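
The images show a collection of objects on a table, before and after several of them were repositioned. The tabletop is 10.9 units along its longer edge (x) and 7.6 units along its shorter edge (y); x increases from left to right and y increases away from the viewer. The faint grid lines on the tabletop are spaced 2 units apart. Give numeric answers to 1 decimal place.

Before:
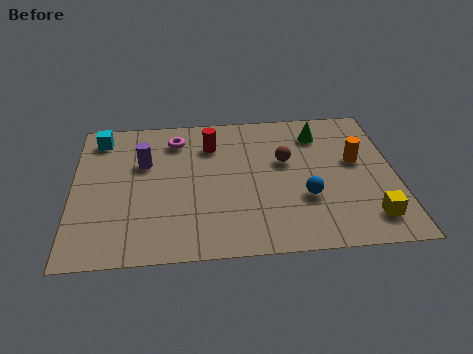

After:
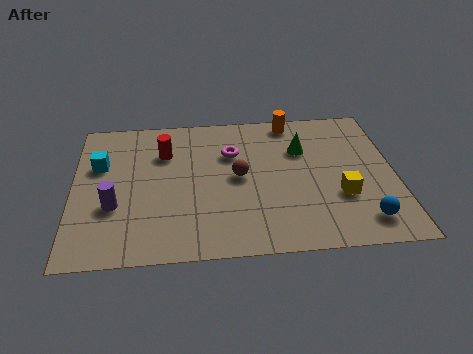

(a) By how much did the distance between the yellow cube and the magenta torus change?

-3.5

The distance was about 7.9 in the first image and 4.4 in the second, so they moved 3.5 units closer together.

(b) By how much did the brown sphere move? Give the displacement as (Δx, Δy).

(-1.6, -0.7)

The brown sphere was at about (7.2, 4.6) and moved to about (5.6, 3.9).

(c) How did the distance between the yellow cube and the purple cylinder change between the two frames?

-0.7

They were about 8.3 units apart before and 7.6 after — 0.7 units closer together.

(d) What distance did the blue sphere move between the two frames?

2.3

The blue sphere moved from about (7.8, 2.6) to (9.7, 1.3), a distance of √(1.9² + 1.3²) ≈ 2.3.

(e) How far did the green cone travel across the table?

1.0

From (8.4, 6.0) to (7.8, 5.2), the green cone covered √(0.6² + 0.8²) ≈ 1.0 units.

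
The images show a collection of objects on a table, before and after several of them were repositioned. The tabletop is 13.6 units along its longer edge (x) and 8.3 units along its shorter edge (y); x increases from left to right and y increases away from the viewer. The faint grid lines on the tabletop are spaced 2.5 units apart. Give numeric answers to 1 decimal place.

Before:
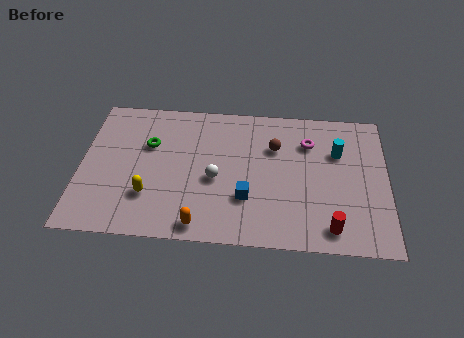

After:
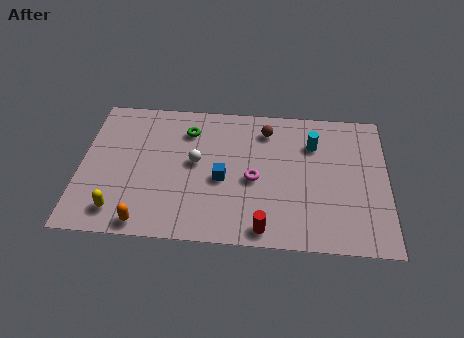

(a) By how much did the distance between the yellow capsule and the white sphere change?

+1.4

Before: roughly 3.1 units apart; after: 4.5. That's 1.4 units further apart.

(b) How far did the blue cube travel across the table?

1.5

The blue cube was near (7.4, 2.6) before and (6.3, 3.6) after, so it travelled √(1.1² + 1.0²) ≈ 1.5 units.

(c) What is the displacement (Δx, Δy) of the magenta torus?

(-2.4, -2.4)

The magenta torus was at about (10.1, 6.1) and moved to about (7.7, 3.7).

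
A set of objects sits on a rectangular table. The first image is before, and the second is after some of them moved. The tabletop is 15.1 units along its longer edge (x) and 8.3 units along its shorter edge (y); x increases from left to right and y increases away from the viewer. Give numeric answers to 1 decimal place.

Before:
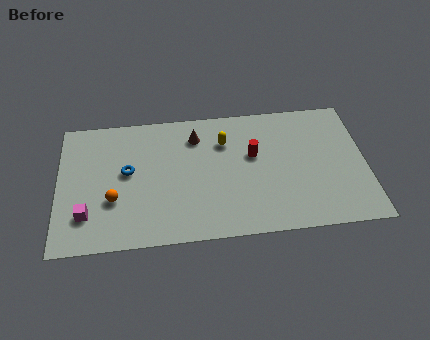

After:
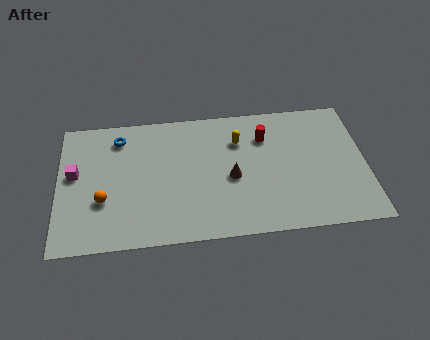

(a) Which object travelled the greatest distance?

the brown cone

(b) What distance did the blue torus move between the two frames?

2.2

From (3.4, 4.6) to (3.0, 6.8), the blue torus covered √(0.4² + 2.2²) ≈ 2.2 units.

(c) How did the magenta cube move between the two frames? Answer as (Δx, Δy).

(-0.6, 2.6)

The magenta cube started near (1.4, 2.1) and ended near (0.8, 4.7).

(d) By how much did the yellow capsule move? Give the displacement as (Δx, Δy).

(0.7, 0.0)

From the two frames, the yellow capsule sits at roughly (8.2, 6.0) before and (8.9, 6.0) after.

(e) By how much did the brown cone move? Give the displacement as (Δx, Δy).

(1.7, -2.8)

The brown cone started near (6.8, 6.5) and ended near (8.5, 3.7).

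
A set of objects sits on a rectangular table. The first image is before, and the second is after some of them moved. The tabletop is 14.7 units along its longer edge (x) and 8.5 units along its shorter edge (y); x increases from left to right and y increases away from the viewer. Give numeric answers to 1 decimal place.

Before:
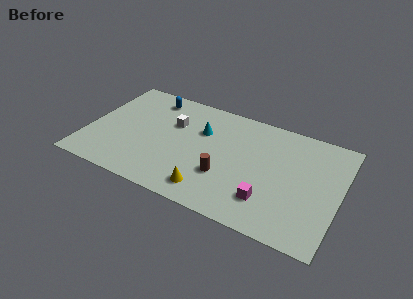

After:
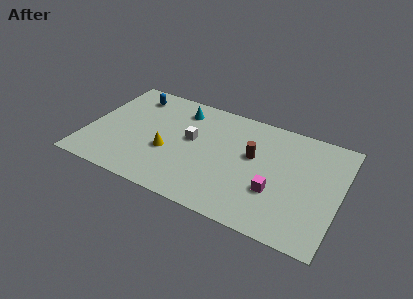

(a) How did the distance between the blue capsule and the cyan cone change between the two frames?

-0.6

They were about 3.5 units apart before and 2.9 after — 0.6 units closer together.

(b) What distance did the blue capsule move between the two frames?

1.1

The blue capsule moved from about (3.3, 7.2) to (2.2, 7.0), a distance of √(1.1² + 0.2²) ≈ 1.1.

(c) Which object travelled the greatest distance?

the yellow cone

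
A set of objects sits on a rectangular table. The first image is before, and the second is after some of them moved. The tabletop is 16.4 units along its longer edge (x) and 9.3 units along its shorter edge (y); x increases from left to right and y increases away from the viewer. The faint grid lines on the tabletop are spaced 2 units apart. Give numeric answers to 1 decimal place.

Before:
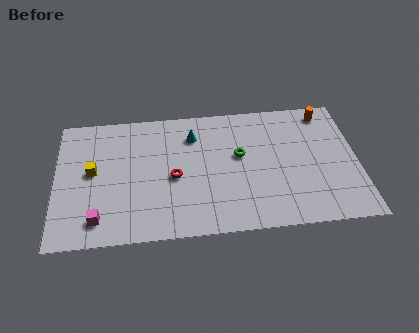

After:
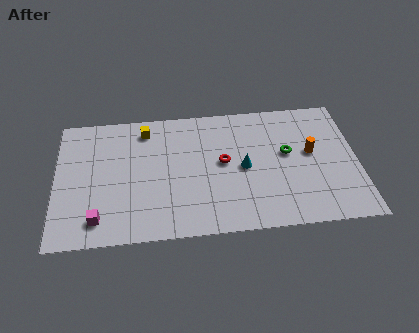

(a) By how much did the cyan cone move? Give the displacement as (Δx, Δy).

(2.7, -2.6)

The cyan cone was at about (7.5, 7.1) and moved to about (10.2, 4.5).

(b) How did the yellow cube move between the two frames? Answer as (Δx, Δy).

(2.9, 2.8)

The yellow cube started near (2.0, 5.0) and ended near (4.9, 7.8).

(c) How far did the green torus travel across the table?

2.6

The green torus was near (10.0, 5.4) before and (12.6, 5.3) after, so it travelled √(2.6² + 0.1²) ≈ 2.6 units.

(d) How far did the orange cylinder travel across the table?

3.0

The orange cylinder moved from about (14.8, 8.1) to (13.9, 5.2), a distance of √(0.9² + 2.9²) ≈ 3.0.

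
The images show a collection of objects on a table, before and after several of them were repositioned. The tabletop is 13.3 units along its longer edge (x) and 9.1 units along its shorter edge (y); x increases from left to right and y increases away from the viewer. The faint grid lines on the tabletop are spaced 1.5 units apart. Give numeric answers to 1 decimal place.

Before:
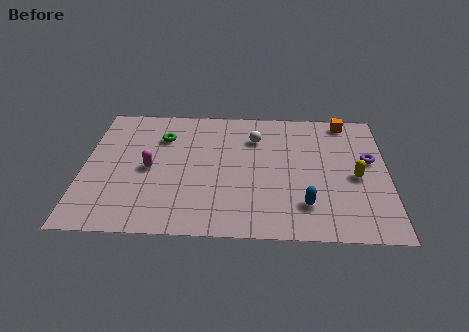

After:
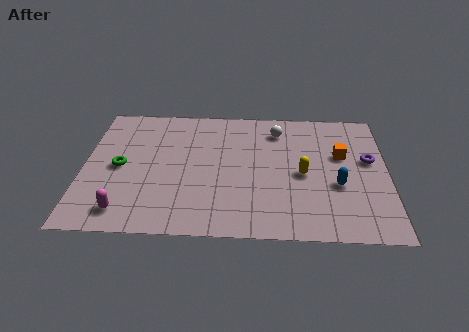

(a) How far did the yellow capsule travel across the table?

2.3

The yellow capsule was near (11.9, 4.1) before and (9.6, 4.2) after, so it travelled √(2.3² + 0.1²) ≈ 2.3 units.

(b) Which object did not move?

the purple torus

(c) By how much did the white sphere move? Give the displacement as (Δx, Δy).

(1.0, 0.6)

The white sphere was at about (7.5, 6.7) and moved to about (8.5, 7.3).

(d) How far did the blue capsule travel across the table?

2.0

From (9.7, 2.1) to (11.1, 3.5), the blue capsule covered √(1.4² + 1.4²) ≈ 2.0 units.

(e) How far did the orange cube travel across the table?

2.5

From (11.5, 8.1) to (11.3, 5.6), the orange cube covered √(0.2² + 2.5²) ≈ 2.5 units.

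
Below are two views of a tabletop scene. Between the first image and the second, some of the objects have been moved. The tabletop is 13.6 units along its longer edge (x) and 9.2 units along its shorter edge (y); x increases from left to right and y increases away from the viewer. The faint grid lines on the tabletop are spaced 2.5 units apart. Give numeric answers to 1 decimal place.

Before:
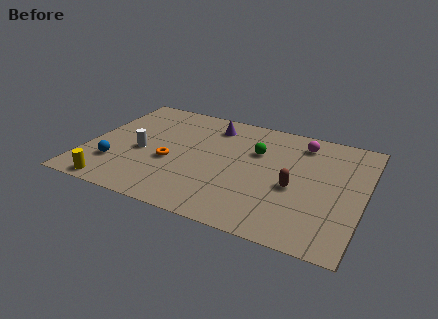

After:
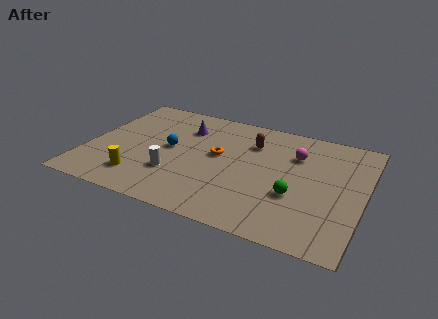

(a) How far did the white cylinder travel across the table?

2.2

From (2.7, 4.0) to (4.5, 2.8), the white cylinder covered √(1.8² + 1.2²) ≈ 2.2 units.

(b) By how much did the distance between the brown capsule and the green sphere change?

+1.2

Before: roughly 3.0 units apart; after: 4.2. That's 1.2 units further apart.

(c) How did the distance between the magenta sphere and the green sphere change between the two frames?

+0.6

Before: roughly 2.6 units apart; after: 3.2. That's 0.6 units further apart.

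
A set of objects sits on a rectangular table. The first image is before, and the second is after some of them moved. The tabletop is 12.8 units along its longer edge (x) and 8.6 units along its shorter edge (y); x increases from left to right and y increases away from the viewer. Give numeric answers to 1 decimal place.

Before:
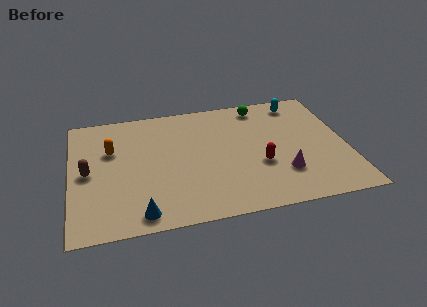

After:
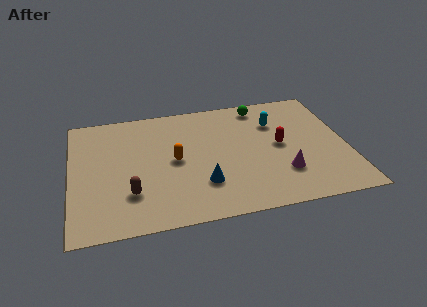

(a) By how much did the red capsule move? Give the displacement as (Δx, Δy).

(1.0, 1.2)

From the two frames, the red capsule sits at roughly (8.7, 3.2) before and (9.7, 4.4) after.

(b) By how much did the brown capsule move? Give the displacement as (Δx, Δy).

(1.9, -1.8)

From the two frames, the brown capsule sits at roughly (0.8, 4.2) before and (2.7, 2.4) after.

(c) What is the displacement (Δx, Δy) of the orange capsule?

(2.9, -1.3)

The orange capsule started near (1.9, 5.6) and ended near (4.8, 4.3).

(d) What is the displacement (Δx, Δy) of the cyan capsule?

(-1.2, -1.3)

From the two frames, the cyan capsule sits at roughly (10.8, 7.4) before and (9.6, 6.1) after.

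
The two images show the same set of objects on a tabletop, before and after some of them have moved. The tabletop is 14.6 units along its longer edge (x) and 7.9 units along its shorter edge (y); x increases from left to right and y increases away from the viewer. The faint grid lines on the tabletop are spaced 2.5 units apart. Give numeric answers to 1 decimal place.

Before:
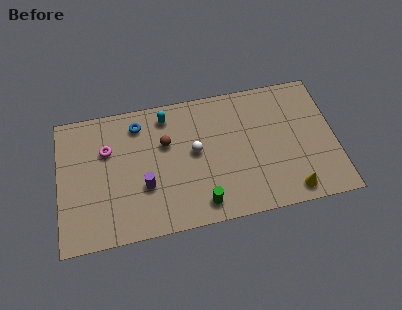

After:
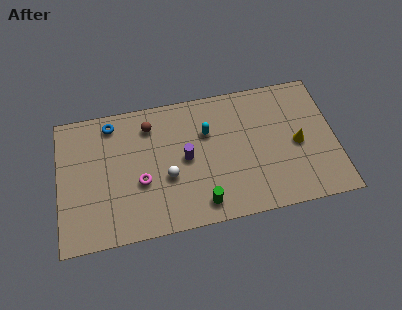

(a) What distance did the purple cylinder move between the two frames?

2.5

From (4.5, 2.8) to (6.7, 4.0), the purple cylinder covered √(2.2² + 1.2²) ≈ 2.5 units.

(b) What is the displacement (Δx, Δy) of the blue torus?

(-1.4, 0.3)

The blue torus was at about (4.3, 6.5) and moved to about (2.9, 6.8).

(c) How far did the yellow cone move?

2.7

The yellow cone moved from about (12.1, 1.0) to (12.6, 3.7), a distance of √(0.5² + 2.7²) ≈ 2.7.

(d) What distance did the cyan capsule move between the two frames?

2.5

The cyan capsule was near (5.8, 6.7) before and (7.9, 5.3) after, so it travelled √(2.1² + 1.4²) ≈ 2.5 units.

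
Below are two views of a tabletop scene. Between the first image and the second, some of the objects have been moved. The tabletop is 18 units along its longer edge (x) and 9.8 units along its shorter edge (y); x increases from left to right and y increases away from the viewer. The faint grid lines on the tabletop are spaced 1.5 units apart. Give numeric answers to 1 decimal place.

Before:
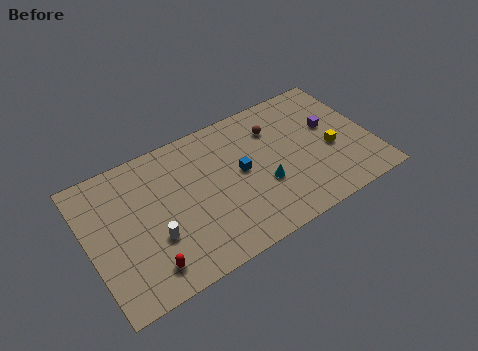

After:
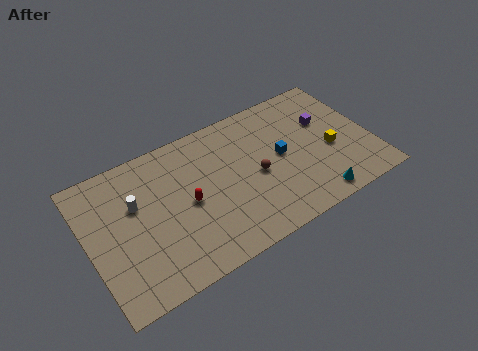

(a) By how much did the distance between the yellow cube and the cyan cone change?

-1.1

They were about 4.5 units apart before and 3.4 after — 1.1 units closer together.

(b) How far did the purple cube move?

0.5

The purple cube moved from about (15.6, 5.8) to (15.4, 6.3), a distance of √(0.2² + 0.5²) ≈ 0.5.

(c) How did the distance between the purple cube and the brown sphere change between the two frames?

+1.4

The distance was about 3.7 in the first image and 5.1 in the second, so they moved 1.4 units further apart.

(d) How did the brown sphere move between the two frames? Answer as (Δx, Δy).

(-1.6, -2.8)

The brown sphere started near (12.2, 7.3) and ended near (10.6, 4.5).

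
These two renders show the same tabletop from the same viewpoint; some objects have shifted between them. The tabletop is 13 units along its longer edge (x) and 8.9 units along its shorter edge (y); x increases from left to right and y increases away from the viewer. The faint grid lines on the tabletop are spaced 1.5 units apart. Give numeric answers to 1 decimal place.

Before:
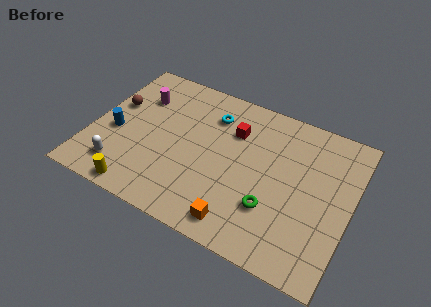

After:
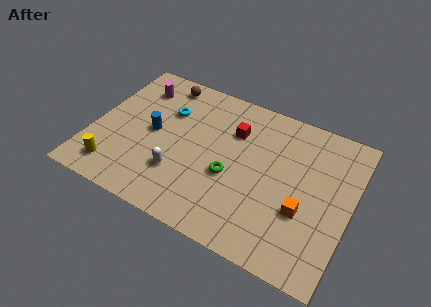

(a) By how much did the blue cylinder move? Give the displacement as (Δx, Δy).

(1.8, 0.8)

The blue cylinder started near (1.2, 3.7) and ended near (3.0, 4.5).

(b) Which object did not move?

the red cube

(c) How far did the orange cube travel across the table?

3.5

The orange cube was near (7.9, 1.2) before and (10.8, 3.2) after, so it travelled √(2.9² + 2.0²) ≈ 3.5 units.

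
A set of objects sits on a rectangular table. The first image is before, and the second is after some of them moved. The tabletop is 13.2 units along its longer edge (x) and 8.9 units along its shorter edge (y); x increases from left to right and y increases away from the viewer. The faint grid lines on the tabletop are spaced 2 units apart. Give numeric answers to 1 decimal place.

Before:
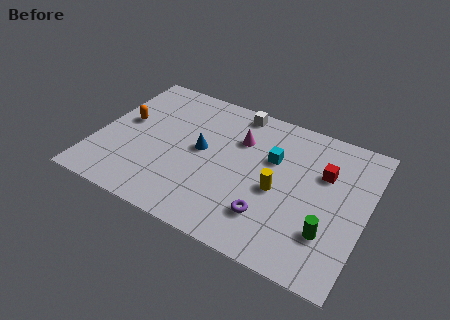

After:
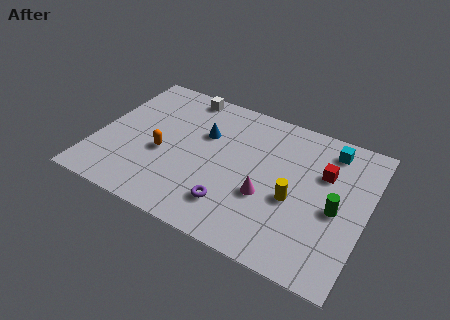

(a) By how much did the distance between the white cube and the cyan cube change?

+4.3

They were about 3.1 units apart before and 7.4 after — 4.3 units further apart.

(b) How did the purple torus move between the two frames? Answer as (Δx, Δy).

(-1.8, -0.2)

The purple torus was at about (8.8, 2.2) and moved to about (7.0, 2.0).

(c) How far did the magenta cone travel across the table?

3.4

From (6.8, 6.2) to (8.5, 3.3), the magenta cone covered √(1.7² + 2.9²) ≈ 3.4 units.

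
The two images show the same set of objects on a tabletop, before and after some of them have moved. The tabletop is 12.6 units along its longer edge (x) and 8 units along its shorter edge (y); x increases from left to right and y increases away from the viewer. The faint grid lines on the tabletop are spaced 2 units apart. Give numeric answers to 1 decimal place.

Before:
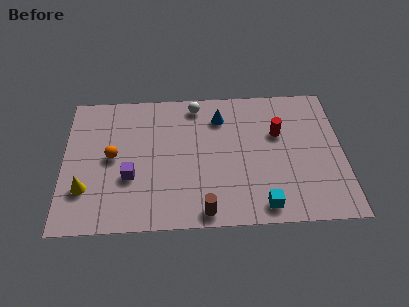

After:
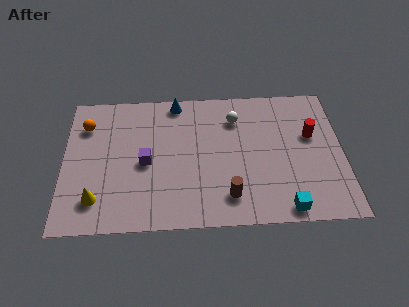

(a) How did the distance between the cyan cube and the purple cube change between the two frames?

+0.6

Before: roughly 6.2 units apart; after: 6.8. That's 0.6 units further apart.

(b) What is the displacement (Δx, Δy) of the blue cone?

(-2.0, 1.0)

The blue cone was at about (7.1, 6.2) and moved to about (5.1, 7.2).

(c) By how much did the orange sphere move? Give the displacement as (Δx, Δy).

(-1.2, 1.9)

The orange sphere was at about (2.2, 4.1) and moved to about (1.0, 6.0).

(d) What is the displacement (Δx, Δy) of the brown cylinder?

(1.1, 0.8)

The brown cylinder started near (6.3, 0.8) and ended near (7.4, 1.6).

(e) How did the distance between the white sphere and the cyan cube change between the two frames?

-1.0

The distance was about 6.7 in the first image and 5.7 in the second, so they moved 1.0 units closer together.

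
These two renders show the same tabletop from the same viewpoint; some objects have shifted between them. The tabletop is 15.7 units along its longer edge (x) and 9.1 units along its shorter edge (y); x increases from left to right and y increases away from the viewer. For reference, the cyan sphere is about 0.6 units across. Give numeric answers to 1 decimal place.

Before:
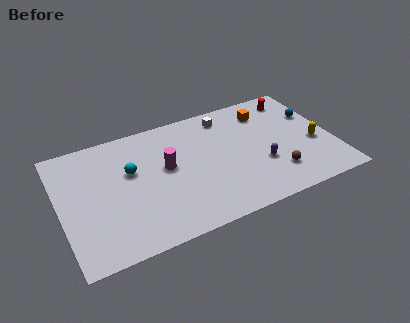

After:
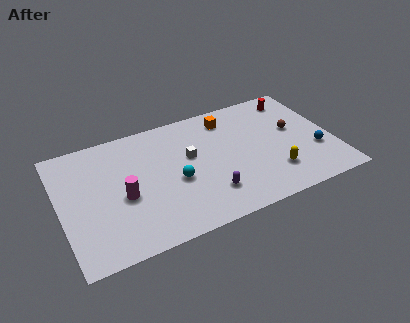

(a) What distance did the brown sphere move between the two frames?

3.4

The brown sphere was near (12.1, 2.2) before and (13.6, 5.2) after, so it travelled √(1.5² + 3.0²) ≈ 3.4 units.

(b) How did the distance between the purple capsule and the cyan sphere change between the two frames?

-5.3

Before: roughly 7.7 units apart; after: 2.4. That's 5.3 units closer together.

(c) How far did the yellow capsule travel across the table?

3.0

From (14.6, 3.7) to (12.0, 2.3), the yellow capsule covered √(2.6² + 1.4²) ≈ 3.0 units.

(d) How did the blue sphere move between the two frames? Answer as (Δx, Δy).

(-0.3, -2.9)

The blue sphere was at about (14.9, 6.0) and moved to about (14.6, 3.1).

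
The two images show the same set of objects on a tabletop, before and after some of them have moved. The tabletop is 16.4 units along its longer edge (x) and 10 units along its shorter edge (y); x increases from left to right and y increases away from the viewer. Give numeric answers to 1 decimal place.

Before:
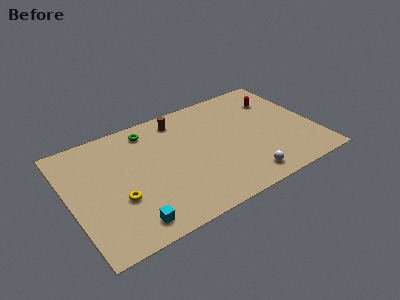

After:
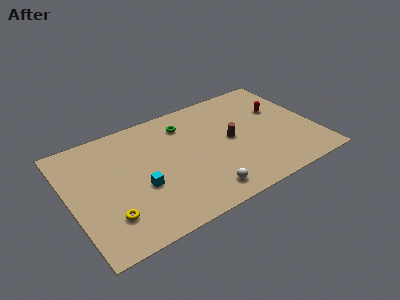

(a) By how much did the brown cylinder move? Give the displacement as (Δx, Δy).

(3.0, -3.4)

From the two frames, the brown cylinder sits at roughly (7.8, 8.5) before and (10.8, 5.1) after.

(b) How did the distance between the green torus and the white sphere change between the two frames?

-2.5

Before: roughly 8.9 units apart; after: 6.4. That's 2.5 units closer together.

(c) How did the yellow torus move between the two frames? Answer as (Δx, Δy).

(-0.8, -1.1)

The yellow torus started near (3.0, 3.6) and ended near (2.2, 2.5).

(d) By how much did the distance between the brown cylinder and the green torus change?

+1.8

The distance was about 2.1 in the first image and 3.9 in the second, so they moved 1.8 units further apart.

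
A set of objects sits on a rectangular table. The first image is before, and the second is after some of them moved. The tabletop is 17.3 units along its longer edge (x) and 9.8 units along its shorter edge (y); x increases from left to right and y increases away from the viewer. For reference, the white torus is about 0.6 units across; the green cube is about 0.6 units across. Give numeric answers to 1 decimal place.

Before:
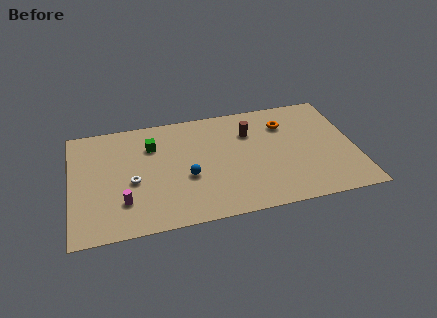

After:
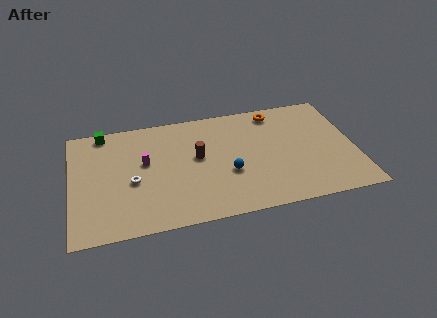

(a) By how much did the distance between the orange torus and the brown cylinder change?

+3.6

The distance was about 2.2 in the first image and 5.8 in the second, so they moved 3.6 units further apart.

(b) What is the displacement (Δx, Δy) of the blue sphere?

(2.5, -0.2)

From the two frames, the blue sphere sits at roughly (7.0, 3.9) before and (9.5, 3.7) after.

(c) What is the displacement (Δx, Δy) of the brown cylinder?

(-3.3, -1.5)

From the two frames, the brown cylinder sits at roughly (11.0, 7.0) before and (7.7, 5.5) after.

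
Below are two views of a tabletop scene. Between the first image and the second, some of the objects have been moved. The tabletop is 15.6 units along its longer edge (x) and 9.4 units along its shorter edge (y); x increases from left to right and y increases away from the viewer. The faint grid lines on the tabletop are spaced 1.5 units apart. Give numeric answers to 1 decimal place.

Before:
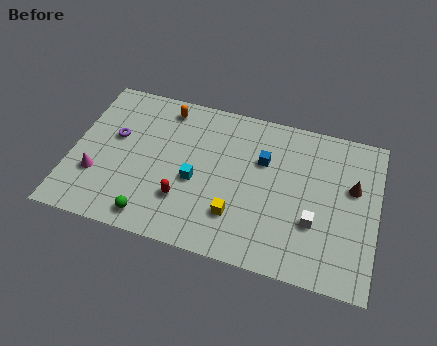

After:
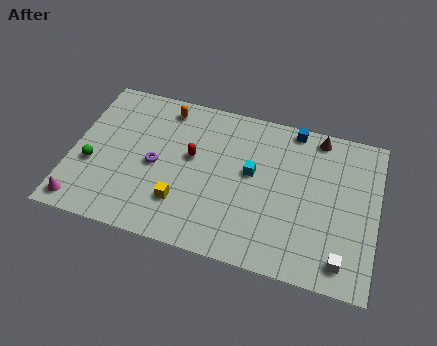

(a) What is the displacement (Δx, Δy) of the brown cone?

(-1.9, 2.6)

From the two frames, the brown cone sits at roughly (14.3, 5.8) before and (12.4, 8.4) after.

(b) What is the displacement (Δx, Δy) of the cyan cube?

(2.8, 1.3)

From the two frames, the cyan cube sits at roughly (6.4, 4.0) before and (9.2, 5.3) after.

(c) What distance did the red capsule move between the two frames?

2.7

The red capsule was near (5.9, 2.7) before and (6.1, 5.4) after, so it travelled √(0.2² + 2.7²) ≈ 2.7 units.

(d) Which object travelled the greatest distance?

the green sphere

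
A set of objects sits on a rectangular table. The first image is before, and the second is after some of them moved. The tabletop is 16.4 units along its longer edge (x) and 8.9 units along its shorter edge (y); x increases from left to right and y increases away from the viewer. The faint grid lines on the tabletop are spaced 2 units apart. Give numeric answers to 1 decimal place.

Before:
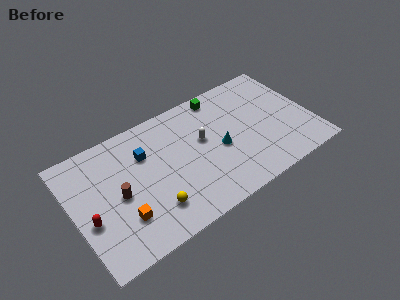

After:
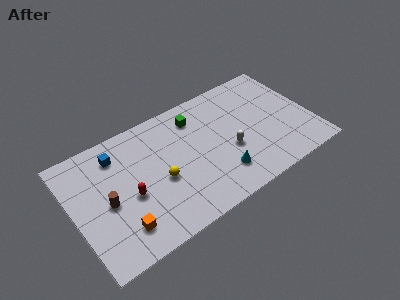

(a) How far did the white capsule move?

2.3

The white capsule was near (9.0, 5.2) before and (10.6, 3.5) after, so it travelled √(1.6² + 1.7²) ≈ 2.3 units.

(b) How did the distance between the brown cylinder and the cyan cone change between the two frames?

+0.8

They were about 7.0 units apart before and 7.8 after — 0.8 units further apart.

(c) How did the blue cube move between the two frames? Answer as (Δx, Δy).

(-1.8, 0.9)

From the two frames, the blue cube sits at roughly (5.1, 6.2) before and (3.3, 7.1) after.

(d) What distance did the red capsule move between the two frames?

2.8

From (0.9, 3.5) to (3.7, 3.8), the red capsule covered √(2.8² + 0.3²) ≈ 2.8 units.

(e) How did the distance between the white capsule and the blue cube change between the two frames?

+4.1

The distance was about 4.0 in the first image and 8.1 in the second, so they moved 4.1 units further apart.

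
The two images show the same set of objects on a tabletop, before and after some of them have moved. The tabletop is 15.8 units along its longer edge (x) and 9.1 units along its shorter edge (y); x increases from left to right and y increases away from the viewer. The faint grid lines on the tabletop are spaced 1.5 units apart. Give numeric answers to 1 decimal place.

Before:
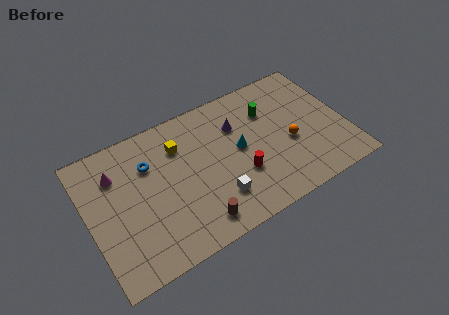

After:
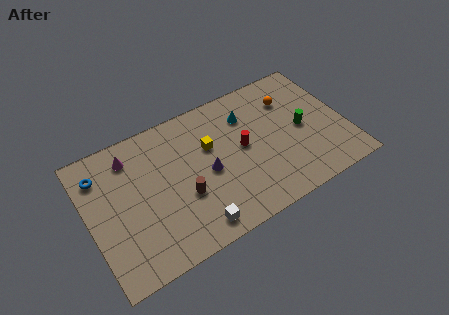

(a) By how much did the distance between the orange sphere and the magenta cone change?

-0.9

They were about 10.8 units apart before and 9.9 after — 0.9 units closer together.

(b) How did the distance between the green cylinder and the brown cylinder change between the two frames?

+0.3

They were about 7.4 units apart before and 7.7 after — 0.3 units further apart.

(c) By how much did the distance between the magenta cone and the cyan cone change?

-0.4

Before: roughly 7.6 units apart; after: 7.2. That's 0.4 units closer together.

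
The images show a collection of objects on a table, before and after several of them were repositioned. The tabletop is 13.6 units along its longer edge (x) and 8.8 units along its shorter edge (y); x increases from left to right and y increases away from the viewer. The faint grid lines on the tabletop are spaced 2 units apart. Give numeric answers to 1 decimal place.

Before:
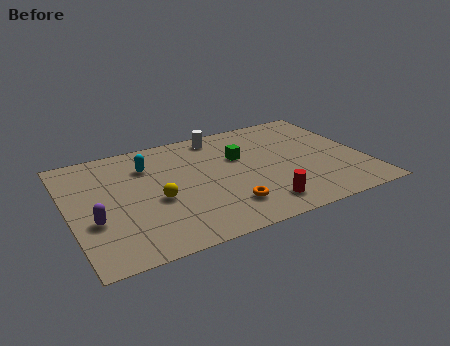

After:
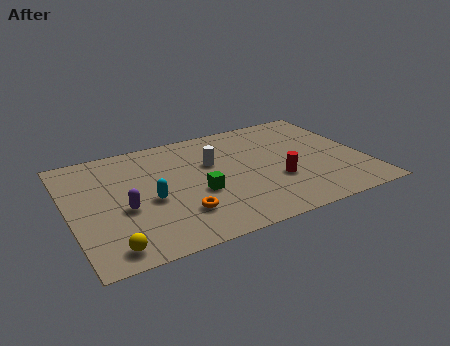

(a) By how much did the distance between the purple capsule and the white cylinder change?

-3.0

They were about 7.7 units apart before and 4.7 after — 3.0 units closer together.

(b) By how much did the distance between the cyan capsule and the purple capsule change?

-3.1

The distance was about 4.3 in the first image and 1.2 in the second, so they moved 3.1 units closer together.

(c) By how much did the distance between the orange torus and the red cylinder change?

+3.1

They were about 1.6 units apart before and 4.7 after — 3.1 units further apart.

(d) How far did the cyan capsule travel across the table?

2.7

The cyan capsule was near (3.8, 6.5) before and (3.6, 3.8) after, so it travelled √(0.2² + 2.7²) ≈ 2.7 units.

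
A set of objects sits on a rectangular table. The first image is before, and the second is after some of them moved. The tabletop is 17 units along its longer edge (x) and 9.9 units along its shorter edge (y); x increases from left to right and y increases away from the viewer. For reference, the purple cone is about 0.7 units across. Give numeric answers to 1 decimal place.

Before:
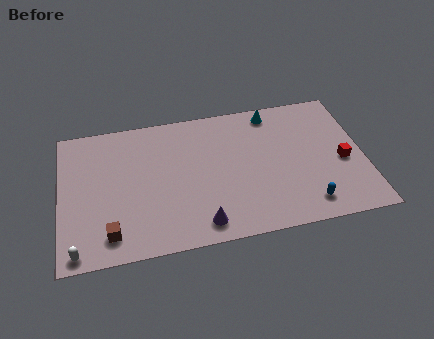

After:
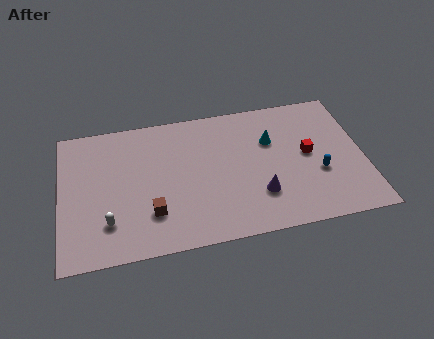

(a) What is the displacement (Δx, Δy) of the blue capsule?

(0.8, 2.1)

The blue capsule was at about (13.6, 1.6) and moved to about (14.4, 3.7).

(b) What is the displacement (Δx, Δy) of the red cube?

(-1.9, 0.9)

The red cube started near (15.8, 4.3) and ended near (13.9, 5.2).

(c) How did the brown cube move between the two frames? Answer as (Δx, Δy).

(2.3, 1.0)

The brown cube started near (2.7, 1.7) and ended near (5.0, 2.7).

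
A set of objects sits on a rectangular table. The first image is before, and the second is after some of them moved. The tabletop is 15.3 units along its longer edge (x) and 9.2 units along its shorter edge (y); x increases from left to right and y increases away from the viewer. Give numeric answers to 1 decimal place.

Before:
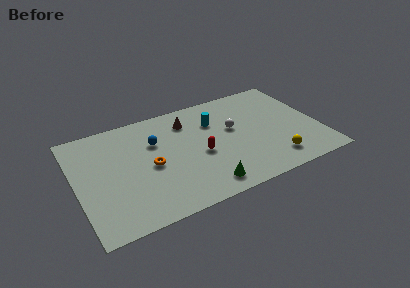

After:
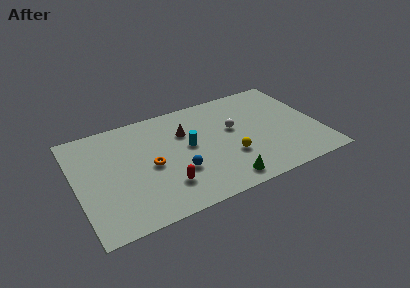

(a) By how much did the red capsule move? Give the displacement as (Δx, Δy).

(-2.4, -1.7)

The red capsule started near (7.7, 4.0) and ended near (5.3, 2.3).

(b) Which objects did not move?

the orange torus and the white sphere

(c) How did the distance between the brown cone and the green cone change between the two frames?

-0.5

Before: roughly 5.9 units apart; after: 5.4. That's 0.5 units closer together.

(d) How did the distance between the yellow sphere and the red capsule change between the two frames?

-0.7

The distance was about 5.0 in the first image and 4.3 in the second, so they moved 0.7 units closer together.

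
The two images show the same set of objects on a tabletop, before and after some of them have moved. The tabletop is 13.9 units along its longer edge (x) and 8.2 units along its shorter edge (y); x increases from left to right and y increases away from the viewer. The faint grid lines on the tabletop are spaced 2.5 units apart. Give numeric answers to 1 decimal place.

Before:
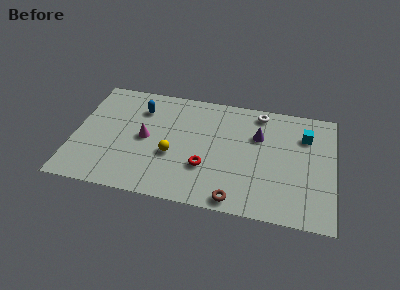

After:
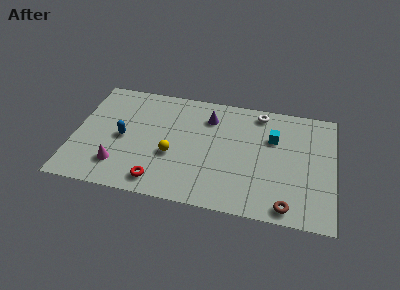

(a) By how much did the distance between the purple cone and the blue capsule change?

-1.3

They were about 6.4 units apart before and 5.1 after — 1.3 units closer together.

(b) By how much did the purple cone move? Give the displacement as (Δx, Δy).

(-2.7, 0.8)

From the two frames, the purple cone sits at roughly (9.8, 5.5) before and (7.1, 6.3) after.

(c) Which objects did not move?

the yellow sphere and the white torus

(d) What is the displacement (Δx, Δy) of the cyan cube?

(-1.7, -0.5)

From the two frames, the cyan cube sits at roughly (12.3, 6.0) before and (10.6, 5.5) after.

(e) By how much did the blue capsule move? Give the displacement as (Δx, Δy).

(-0.8, -2.3)

The blue capsule was at about (3.4, 6.2) and moved to about (2.6, 3.9).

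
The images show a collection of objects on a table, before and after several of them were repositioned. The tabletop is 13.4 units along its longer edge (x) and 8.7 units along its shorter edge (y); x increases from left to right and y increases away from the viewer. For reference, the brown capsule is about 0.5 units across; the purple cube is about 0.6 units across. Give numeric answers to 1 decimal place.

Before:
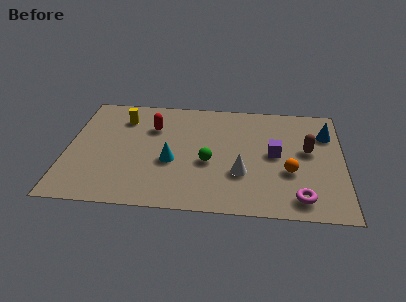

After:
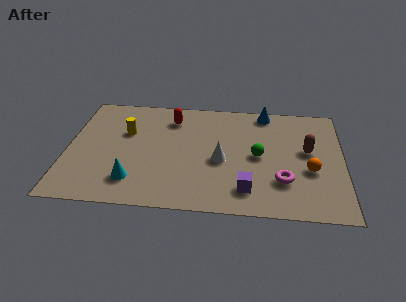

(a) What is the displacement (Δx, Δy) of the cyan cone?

(-1.8, -1.6)

From the two frames, the cyan cone sits at roughly (5.1, 3.5) before and (3.3, 1.9) after.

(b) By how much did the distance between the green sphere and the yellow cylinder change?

+1.3

They were about 5.3 units apart before and 6.6 after — 1.3 units further apart.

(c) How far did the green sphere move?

2.5

From (6.9, 3.6) to (9.3, 4.3), the green sphere covered √(2.4² + 0.7²) ≈ 2.5 units.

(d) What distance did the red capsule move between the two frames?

1.2

The red capsule moved from about (4.1, 6.1) to (5.0, 6.9), a distance of √(0.9² + 0.8²) ≈ 1.2.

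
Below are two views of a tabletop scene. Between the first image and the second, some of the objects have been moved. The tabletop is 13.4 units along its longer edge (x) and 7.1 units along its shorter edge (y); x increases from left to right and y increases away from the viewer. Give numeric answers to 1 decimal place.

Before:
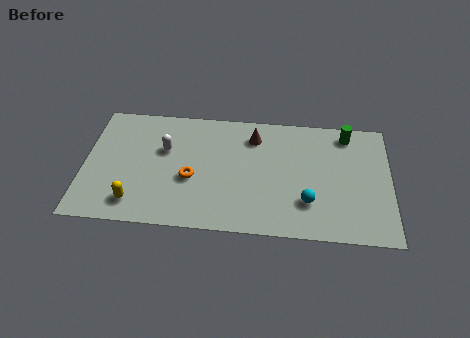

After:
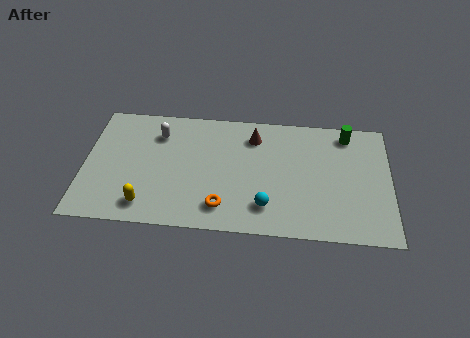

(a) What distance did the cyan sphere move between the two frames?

1.8

From (9.8, 2.0) to (8.0, 1.6), the cyan sphere covered √(1.8² + 0.4²) ≈ 1.8 units.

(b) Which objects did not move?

the green cylinder and the brown cone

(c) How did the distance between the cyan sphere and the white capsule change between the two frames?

-0.7

They were about 6.8 units apart before and 6.1 after — 0.7 units closer together.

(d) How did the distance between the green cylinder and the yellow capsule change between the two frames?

-0.4

They were about 10.4 units apart before and 10.0 after — 0.4 units closer together.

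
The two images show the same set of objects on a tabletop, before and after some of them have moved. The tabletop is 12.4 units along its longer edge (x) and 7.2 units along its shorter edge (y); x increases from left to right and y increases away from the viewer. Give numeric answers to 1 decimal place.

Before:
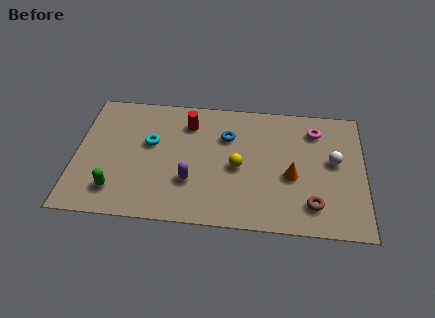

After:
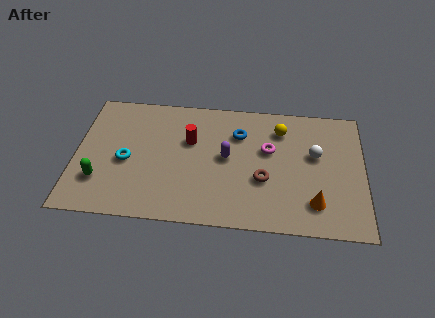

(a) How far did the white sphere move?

0.9

From (11.1, 4.0) to (10.3, 4.3), the white sphere covered √(0.8² + 0.3²) ≈ 0.9 units.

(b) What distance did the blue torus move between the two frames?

0.5

The blue torus moved from about (6.5, 5.0) to (7.0, 5.2), a distance of √(0.5² + 0.2²) ≈ 0.5.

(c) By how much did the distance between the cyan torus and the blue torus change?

+1.8

The distance was about 3.4 in the first image and 5.2 in the second, so they moved 1.8 units further apart.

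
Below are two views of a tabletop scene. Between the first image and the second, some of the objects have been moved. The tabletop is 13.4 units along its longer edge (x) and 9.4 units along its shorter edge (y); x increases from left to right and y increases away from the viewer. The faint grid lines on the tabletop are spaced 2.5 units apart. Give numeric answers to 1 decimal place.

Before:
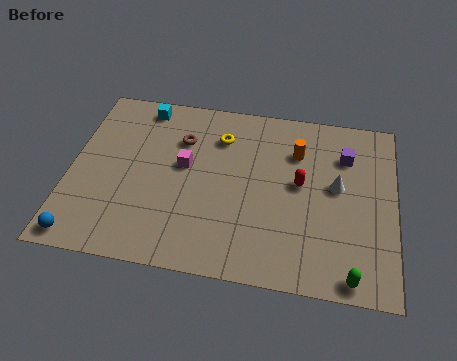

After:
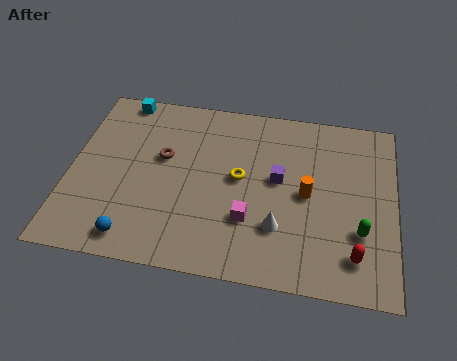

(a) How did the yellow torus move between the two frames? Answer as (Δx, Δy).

(0.9, -2.1)

The yellow torus started near (6.1, 7.1) and ended near (7.0, 5.0).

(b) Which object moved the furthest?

the red capsule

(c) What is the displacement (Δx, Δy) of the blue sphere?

(2.1, 0.3)

The blue sphere started near (0.8, 0.9) and ended near (2.9, 1.2).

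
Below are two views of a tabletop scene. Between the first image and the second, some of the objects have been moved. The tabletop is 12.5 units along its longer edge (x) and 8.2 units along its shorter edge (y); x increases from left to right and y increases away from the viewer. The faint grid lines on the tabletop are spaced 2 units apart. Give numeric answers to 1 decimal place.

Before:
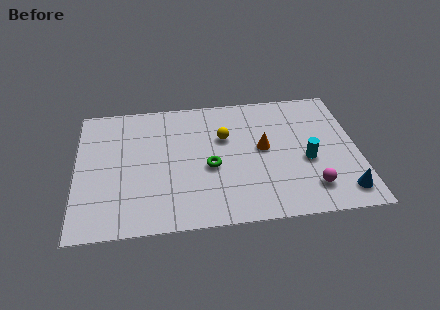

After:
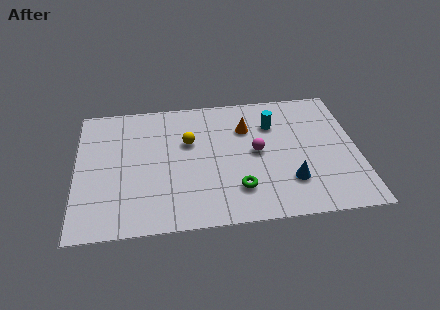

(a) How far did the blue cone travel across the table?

2.5

The blue cone was near (11.7, 1.3) before and (9.4, 2.2) after, so it travelled √(2.3² + 0.9²) ≈ 2.5 units.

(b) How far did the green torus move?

1.9

From (5.9, 3.5) to (7.1, 2.0), the green torus covered √(1.2² + 1.5²) ≈ 1.9 units.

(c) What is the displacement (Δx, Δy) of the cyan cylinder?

(-1.4, 2.5)

The cyan cylinder was at about (10.2, 3.4) and moved to about (8.8, 5.9).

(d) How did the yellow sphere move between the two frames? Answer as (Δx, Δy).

(-1.6, -0.1)

The yellow sphere was at about (6.6, 5.3) and moved to about (5.0, 5.2).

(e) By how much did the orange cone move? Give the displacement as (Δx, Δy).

(-0.7, 1.4)

The orange cone was at about (8.3, 4.4) and moved to about (7.6, 5.8).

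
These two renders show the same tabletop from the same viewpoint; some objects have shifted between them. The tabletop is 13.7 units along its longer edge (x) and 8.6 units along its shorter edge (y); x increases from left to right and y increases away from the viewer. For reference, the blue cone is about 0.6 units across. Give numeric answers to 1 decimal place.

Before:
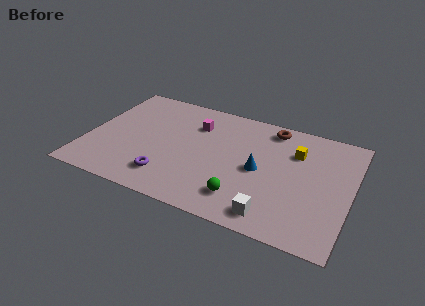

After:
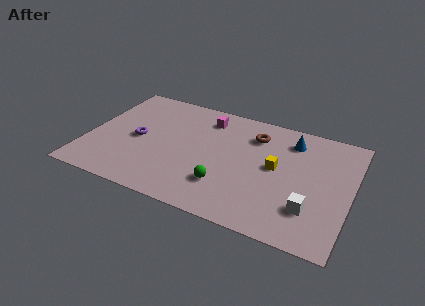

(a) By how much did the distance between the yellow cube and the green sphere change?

-1.6

The distance was about 4.9 in the first image and 3.3 in the second, so they moved 1.6 units closer together.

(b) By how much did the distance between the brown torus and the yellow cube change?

+0.4

They were about 2.0 units apart before and 2.4 after — 0.4 units further apart.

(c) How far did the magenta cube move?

0.9

The magenta cube was near (5.4, 6.3) before and (5.9, 7.0) after, so it travelled √(0.5² + 0.7²) ≈ 0.9 units.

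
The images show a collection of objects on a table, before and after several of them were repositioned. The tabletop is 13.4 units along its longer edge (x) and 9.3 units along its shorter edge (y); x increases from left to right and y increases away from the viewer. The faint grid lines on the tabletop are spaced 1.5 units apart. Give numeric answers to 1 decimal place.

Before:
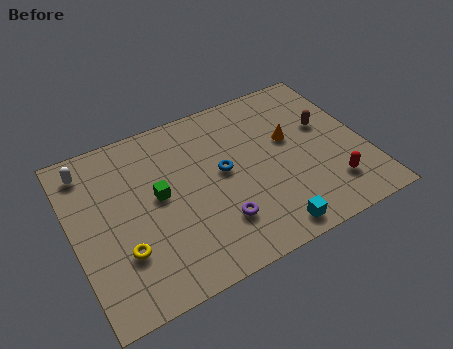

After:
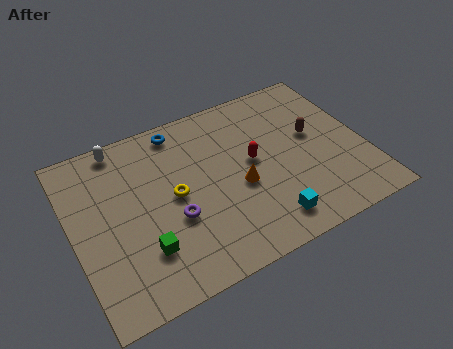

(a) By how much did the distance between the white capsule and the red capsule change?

-5.3

They were about 11.9 units apart before and 6.6 after — 5.3 units closer together.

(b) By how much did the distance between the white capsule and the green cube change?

+1.9

They were about 4.0 units apart before and 5.9 after — 1.9 units further apart.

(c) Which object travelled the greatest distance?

the red capsule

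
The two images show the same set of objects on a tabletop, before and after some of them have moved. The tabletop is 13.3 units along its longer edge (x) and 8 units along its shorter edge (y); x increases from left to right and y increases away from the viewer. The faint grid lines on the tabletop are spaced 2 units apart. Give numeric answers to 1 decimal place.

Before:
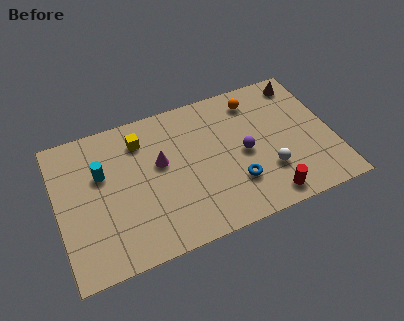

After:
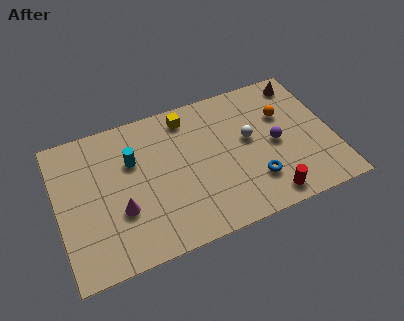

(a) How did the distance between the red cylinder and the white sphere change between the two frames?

+2.1

The distance was about 1.4 in the first image and 3.5 in the second, so they moved 2.1 units further apart.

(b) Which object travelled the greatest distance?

the magenta cone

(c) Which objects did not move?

the brown cone and the red cylinder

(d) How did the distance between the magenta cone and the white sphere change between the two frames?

+1.1

The distance was about 5.5 in the first image and 6.6 in the second, so they moved 1.1 units further apart.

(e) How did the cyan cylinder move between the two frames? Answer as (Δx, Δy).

(1.5, 0.2)

From the two frames, the cyan cylinder sits at roughly (2.2, 5.1) before and (3.7, 5.3) after.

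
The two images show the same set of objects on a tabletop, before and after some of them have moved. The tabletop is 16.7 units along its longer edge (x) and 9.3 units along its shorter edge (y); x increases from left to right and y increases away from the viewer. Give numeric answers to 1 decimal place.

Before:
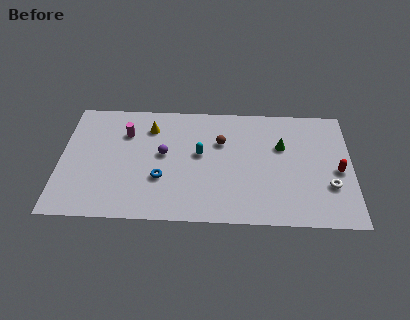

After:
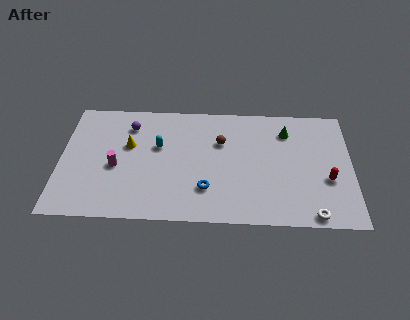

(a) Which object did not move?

the brown sphere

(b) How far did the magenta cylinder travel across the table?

2.7

The magenta cylinder was near (3.7, 6.7) before and (3.2, 4.0) after, so it travelled √(0.5² + 2.7²) ≈ 2.7 units.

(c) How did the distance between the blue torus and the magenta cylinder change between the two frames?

+1.3

The distance was about 4.1 in the first image and 5.4 in the second, so they moved 1.3 units further apart.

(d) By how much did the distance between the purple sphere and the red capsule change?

+2.0

They were about 10.0 units apart before and 12.0 after — 2.0 units further apart.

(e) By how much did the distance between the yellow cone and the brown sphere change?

+1.1

Before: roughly 4.2 units apart; after: 5.3. That's 1.1 units further apart.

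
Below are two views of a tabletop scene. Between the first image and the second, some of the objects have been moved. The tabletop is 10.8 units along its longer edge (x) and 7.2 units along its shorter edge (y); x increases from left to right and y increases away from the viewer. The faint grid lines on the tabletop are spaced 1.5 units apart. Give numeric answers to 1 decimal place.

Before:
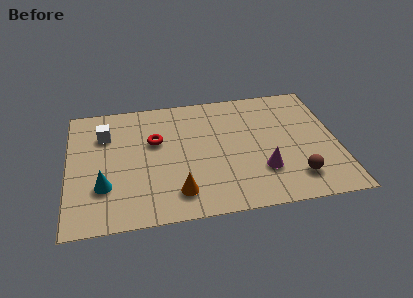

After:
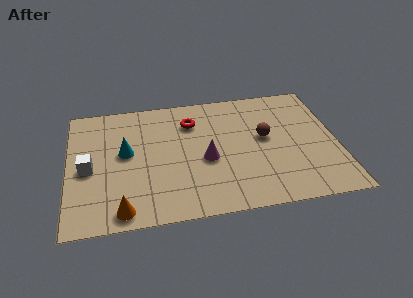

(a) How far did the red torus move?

1.7

The red torus moved from about (3.5, 4.5) to (5.0, 5.4), a distance of √(1.5² + 0.9²) ≈ 1.7.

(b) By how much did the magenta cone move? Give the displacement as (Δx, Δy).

(-2.2, 1.0)

From the two frames, the magenta cone sits at roughly (7.7, 2.1) before and (5.5, 3.1) after.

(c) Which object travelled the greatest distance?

the brown sphere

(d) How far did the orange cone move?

2.3

The orange cone moved from about (4.3, 1.4) to (2.1, 0.8), a distance of √(2.2² + 0.6²) ≈ 2.3.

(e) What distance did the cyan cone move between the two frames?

2.0

The cyan cone was near (1.4, 2.2) before and (2.3, 4.0) after, so it travelled √(0.9² + 1.8²) ≈ 2.0 units.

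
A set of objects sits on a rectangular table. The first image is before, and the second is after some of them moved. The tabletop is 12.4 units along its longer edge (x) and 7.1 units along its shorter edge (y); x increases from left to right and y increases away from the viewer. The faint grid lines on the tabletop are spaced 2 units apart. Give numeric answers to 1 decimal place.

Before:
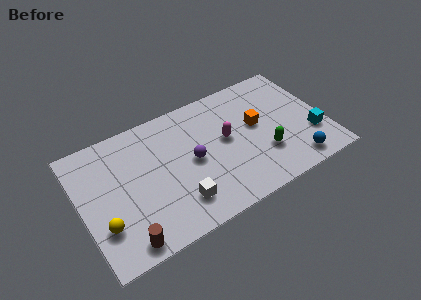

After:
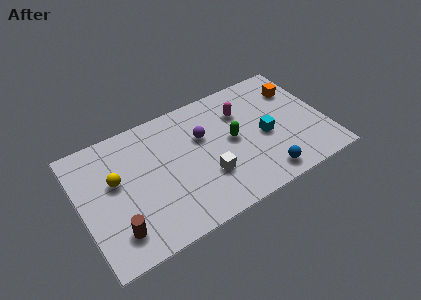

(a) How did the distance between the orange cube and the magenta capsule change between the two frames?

+1.3

Before: roughly 1.6 units apart; after: 2.9. That's 1.3 units further apart.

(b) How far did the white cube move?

1.7

The white cube moved from about (4.6, 1.6) to (6.2, 2.3), a distance of √(1.6² + 0.7²) ≈ 1.7.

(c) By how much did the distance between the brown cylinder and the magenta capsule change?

+1.4

The distance was about 6.4 in the first image and 7.8 in the second, so they moved 1.4 units further apart.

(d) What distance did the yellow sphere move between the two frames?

2.3

From (0.9, 2.1) to (1.8, 4.2), the yellow sphere covered √(0.9² + 2.1²) ≈ 2.3 units.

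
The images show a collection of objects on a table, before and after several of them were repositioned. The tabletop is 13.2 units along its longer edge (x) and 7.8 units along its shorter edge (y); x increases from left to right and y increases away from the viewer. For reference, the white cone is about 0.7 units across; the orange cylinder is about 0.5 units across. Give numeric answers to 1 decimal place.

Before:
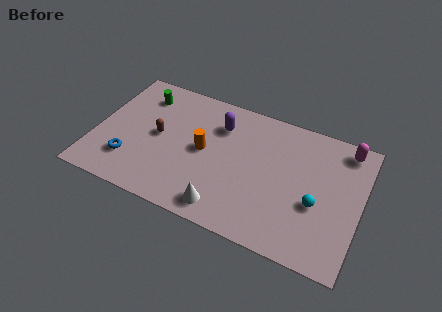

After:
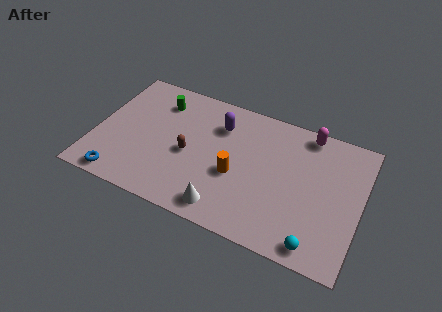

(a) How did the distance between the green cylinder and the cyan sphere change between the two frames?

+0.3

Before: roughly 9.6 units apart; after: 9.9. That's 0.3 units further apart.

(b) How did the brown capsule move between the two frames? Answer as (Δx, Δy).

(1.6, -0.5)

The brown capsule was at about (3.1, 4.0) and moved to about (4.7, 3.5).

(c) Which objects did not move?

the purple capsule and the white cone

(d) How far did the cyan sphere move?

2.2

From (11.1, 3.1) to (11.3, 0.9), the cyan sphere covered √(0.2² + 2.2²) ≈ 2.2 units.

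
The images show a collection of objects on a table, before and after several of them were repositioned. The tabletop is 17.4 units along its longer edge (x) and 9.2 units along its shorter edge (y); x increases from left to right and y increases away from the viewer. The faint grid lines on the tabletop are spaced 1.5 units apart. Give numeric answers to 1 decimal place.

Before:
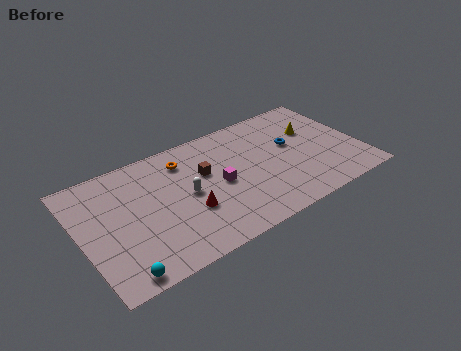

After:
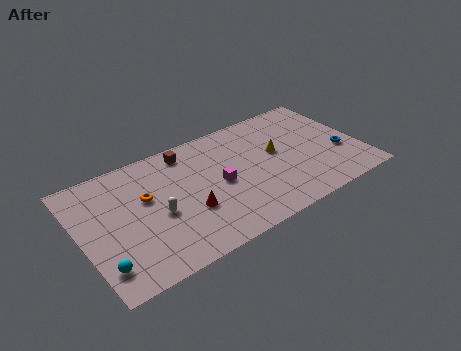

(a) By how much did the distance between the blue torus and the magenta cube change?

+2.8

They were about 4.9 units apart before and 7.7 after — 2.8 units further apart.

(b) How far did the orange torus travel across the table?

3.1

The orange torus moved from about (6.7, 7.3) to (4.1, 5.6), a distance of √(2.6² + 1.7²) ≈ 3.1.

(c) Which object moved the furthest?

the blue torus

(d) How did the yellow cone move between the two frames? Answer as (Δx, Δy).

(-2.5, -0.8)

The yellow cone was at about (14.8, 6.0) and moved to about (12.3, 5.2).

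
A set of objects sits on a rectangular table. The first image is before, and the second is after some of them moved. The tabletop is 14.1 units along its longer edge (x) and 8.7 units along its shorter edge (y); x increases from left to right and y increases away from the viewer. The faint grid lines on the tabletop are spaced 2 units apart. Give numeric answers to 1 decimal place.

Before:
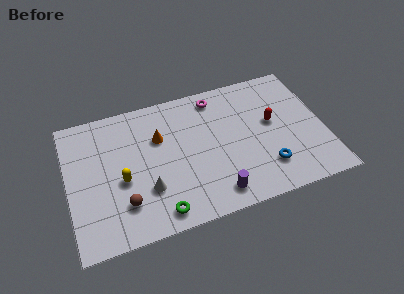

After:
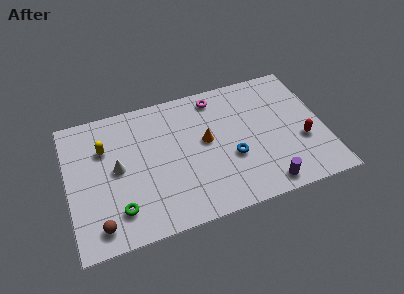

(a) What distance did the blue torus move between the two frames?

2.2

The blue torus moved from about (10.7, 2.1) to (8.9, 3.3), a distance of √(1.8² + 1.2²) ≈ 2.2.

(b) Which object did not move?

the magenta torus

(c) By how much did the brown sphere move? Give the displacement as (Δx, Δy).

(-1.4, -0.9)

The brown sphere was at about (2.9, 2.2) and moved to about (1.5, 1.3).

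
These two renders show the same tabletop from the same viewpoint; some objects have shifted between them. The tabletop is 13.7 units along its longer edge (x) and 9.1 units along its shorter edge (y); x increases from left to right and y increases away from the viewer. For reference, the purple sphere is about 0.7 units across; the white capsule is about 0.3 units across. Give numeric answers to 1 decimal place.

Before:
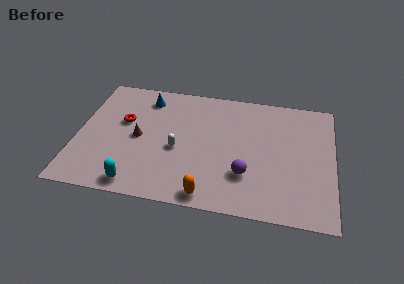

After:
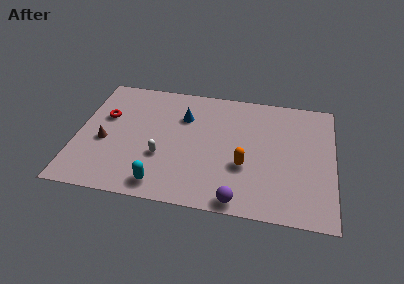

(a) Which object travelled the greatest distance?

the orange capsule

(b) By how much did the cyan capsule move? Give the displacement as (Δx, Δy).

(1.3, 0.2)

The cyan capsule started near (3.4, 1.0) and ended near (4.7, 1.2).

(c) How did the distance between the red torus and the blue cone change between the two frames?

+2.0

Before: roughly 2.3 units apart; after: 4.3. That's 2.0 units further apart.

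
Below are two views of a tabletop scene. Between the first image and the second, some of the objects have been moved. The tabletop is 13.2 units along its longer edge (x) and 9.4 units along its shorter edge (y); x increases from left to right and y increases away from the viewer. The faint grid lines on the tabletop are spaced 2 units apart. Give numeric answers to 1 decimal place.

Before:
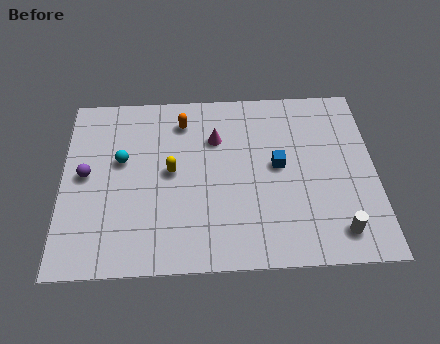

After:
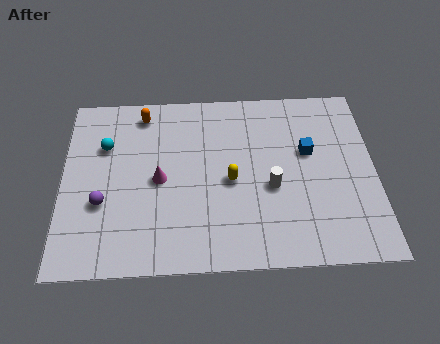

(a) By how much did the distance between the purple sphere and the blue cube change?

+0.9

They were about 8.1 units apart before and 9.0 after — 0.9 units further apart.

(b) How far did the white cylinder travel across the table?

3.6

The white cylinder moved from about (11.5, 1.5) to (8.8, 3.9), a distance of √(2.7² + 2.4²) ≈ 3.6.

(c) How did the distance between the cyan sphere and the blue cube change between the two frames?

+2.0

They were about 6.6 units apart before and 8.6 after — 2.0 units further apart.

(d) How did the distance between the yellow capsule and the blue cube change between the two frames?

-0.9

The distance was about 4.5 in the first image and 3.6 in the second, so they moved 0.9 units closer together.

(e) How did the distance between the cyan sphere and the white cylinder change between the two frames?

-2.5

The distance was about 9.9 in the first image and 7.4 in the second, so they moved 2.5 units closer together.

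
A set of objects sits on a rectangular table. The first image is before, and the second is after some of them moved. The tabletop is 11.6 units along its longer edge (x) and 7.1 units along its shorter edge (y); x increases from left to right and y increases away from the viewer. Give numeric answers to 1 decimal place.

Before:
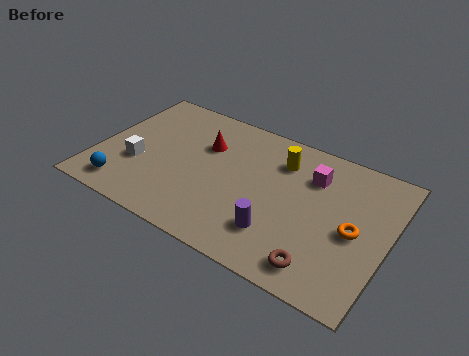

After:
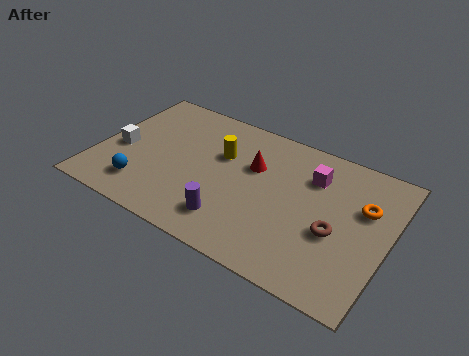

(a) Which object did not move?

the magenta cube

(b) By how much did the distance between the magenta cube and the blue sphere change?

-0.8

They were about 8.1 units apart before and 7.3 after — 0.8 units closer together.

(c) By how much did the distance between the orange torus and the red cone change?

-2.0

They were about 6.4 units apart before and 4.4 after — 2.0 units closer together.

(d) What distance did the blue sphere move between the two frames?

0.8

From (1.4, 1.1) to (2.1, 1.5), the blue sphere covered √(0.7² + 0.4²) ≈ 0.8 units.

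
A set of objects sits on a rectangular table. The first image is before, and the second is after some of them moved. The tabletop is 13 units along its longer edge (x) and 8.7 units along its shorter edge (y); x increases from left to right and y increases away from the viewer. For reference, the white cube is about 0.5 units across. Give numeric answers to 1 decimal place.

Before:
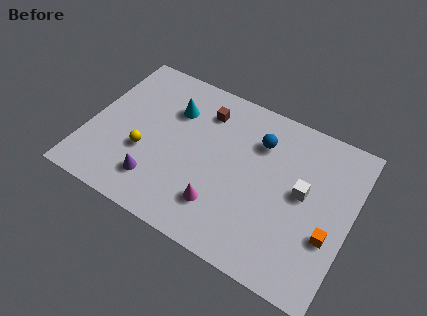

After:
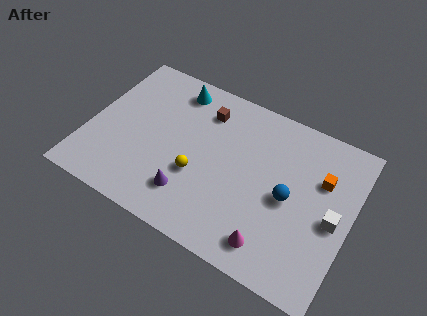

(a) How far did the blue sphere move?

2.9

The blue sphere moved from about (8.2, 6.4) to (10.0, 4.1), a distance of √(1.8² + 2.3²) ≈ 2.9.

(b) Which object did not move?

the brown cube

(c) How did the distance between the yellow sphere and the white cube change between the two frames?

-1.2

The distance was about 7.8 in the first image and 6.6 in the second, so they moved 1.2 units closer together.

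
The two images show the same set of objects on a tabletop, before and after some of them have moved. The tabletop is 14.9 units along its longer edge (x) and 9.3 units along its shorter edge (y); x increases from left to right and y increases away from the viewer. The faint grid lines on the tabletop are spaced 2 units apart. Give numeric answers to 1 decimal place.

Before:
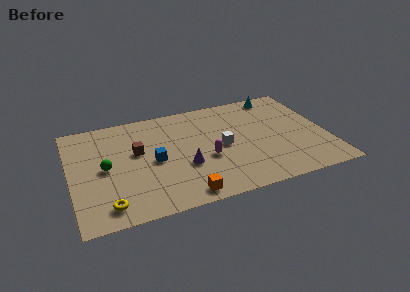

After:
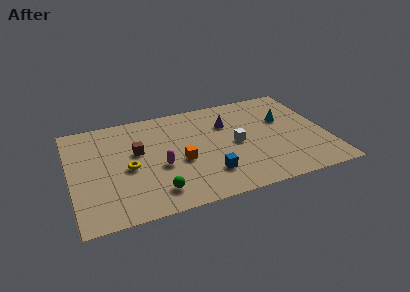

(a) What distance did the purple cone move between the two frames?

4.2

The purple cone moved from about (6.5, 3.4) to (9.3, 6.5), a distance of √(2.8² + 3.1²) ≈ 4.2.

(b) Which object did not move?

the brown cube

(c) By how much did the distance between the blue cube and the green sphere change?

+0.4

Before: roughly 2.8 units apart; after: 3.2. That's 0.4 units further apart.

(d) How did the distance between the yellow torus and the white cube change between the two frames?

-1.3

The distance was about 7.6 in the first image and 6.3 in the second, so they moved 1.3 units closer together.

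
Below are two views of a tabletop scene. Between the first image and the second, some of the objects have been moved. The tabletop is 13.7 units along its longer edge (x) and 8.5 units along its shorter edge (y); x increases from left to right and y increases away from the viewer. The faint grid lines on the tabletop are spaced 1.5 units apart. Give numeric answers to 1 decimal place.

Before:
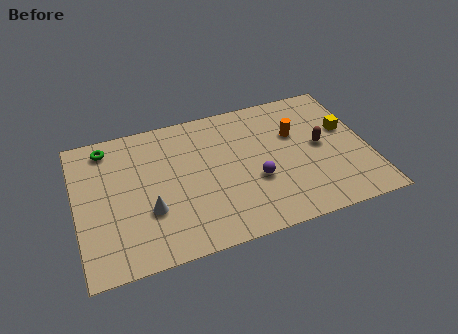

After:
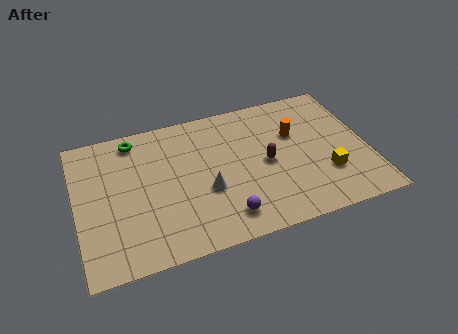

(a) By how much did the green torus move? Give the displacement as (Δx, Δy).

(1.3, 0.1)

From the two frames, the green torus sits at roughly (1.6, 7.3) before and (2.9, 7.4) after.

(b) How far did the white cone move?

2.7

From (3.3, 2.9) to (6.0, 3.3), the white cone covered √(2.7² + 0.4²) ≈ 2.7 units.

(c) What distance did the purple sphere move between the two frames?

2.3

The purple sphere was near (8.3, 3.2) before and (6.7, 1.5) after, so it travelled √(1.6² + 1.7²) ≈ 2.3 units.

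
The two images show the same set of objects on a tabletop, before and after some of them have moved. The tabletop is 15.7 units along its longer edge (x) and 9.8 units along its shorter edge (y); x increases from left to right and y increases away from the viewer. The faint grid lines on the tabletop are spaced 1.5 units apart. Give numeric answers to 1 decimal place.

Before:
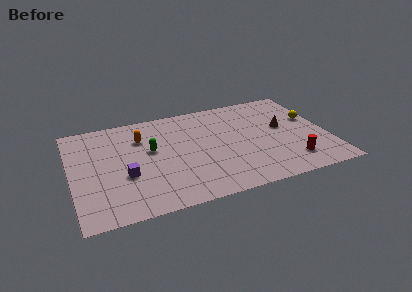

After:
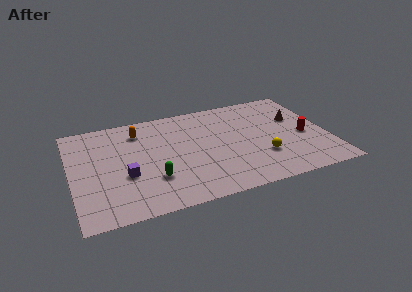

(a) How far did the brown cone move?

1.1

The brown cone moved from about (13.1, 5.5) to (14.0, 6.2), a distance of √(0.9² + 0.7²) ≈ 1.1.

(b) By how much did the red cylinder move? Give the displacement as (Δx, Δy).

(1.1, 2.3)

The red cylinder was at about (13.2, 2.0) and moved to about (14.3, 4.3).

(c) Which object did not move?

the purple cube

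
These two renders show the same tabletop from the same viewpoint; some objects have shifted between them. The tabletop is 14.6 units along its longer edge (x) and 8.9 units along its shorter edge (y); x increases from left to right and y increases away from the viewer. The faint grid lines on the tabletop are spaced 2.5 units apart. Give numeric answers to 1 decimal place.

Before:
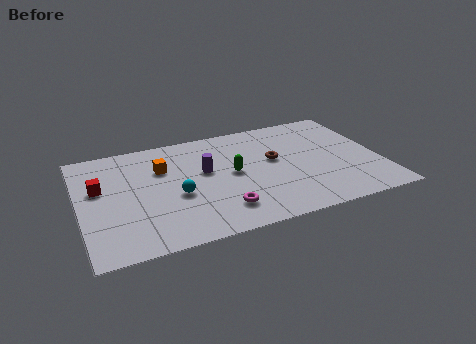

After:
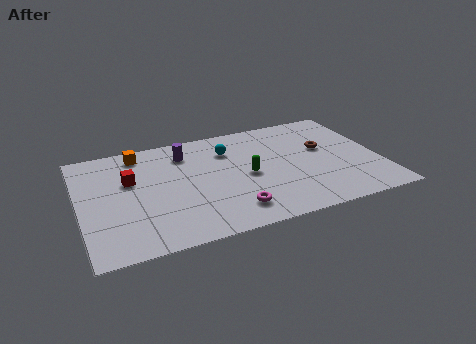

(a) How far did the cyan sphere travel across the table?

4.0

From (4.6, 3.7) to (7.4, 6.6), the cyan sphere covered √(2.8² + 2.9²) ≈ 4.0 units.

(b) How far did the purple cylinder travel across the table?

2.0

The purple cylinder moved from about (6.1, 5.2) to (5.3, 7.0), a distance of √(0.8² + 1.8²) ≈ 2.0.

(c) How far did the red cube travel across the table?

1.5

The red cube was near (1.0, 5.4) before and (2.5, 5.6) after, so it travelled √(1.5² + 0.2²) ≈ 1.5 units.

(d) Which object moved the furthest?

the cyan sphere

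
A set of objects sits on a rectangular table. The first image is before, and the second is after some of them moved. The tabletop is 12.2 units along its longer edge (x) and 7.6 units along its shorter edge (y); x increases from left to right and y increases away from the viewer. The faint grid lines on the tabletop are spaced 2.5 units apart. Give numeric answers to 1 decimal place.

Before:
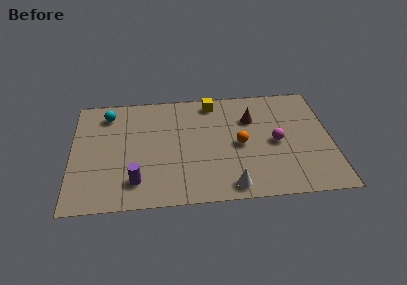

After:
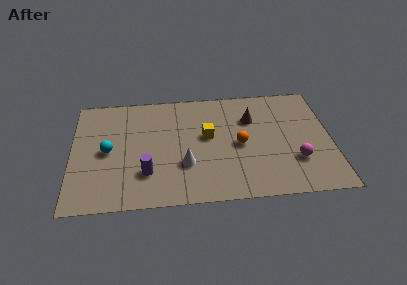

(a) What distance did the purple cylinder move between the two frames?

0.7

From (3.0, 1.6) to (3.5, 2.1), the purple cylinder covered √(0.5² + 0.5²) ≈ 0.7 units.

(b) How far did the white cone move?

2.6

The white cone moved from about (7.4, 0.9) to (5.3, 2.5), a distance of √(2.1² + 1.6²) ≈ 2.6.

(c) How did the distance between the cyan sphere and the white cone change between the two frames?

-4.0

They were about 7.8 units apart before and 3.8 after — 4.0 units closer together.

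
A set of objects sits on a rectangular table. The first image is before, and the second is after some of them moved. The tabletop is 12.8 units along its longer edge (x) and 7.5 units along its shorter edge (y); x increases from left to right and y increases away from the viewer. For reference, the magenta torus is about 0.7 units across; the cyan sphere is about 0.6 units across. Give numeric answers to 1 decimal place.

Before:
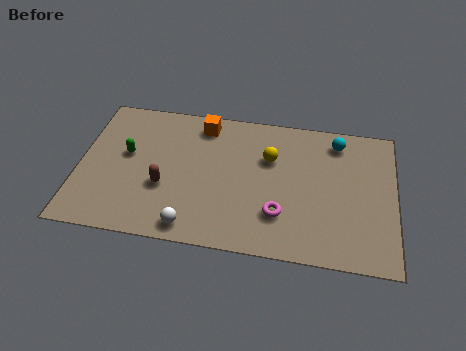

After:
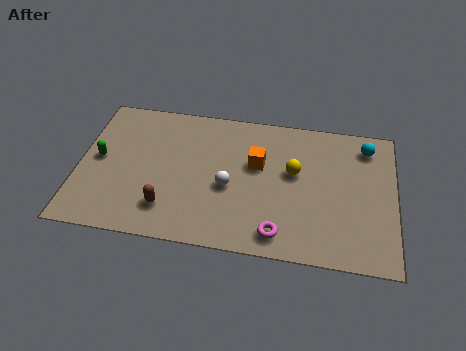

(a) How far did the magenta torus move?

1.0

The magenta torus was near (8.2, 2.1) before and (8.2, 1.1) after, so it travelled √(0.0² + 1.0²) ≈ 1.0 units.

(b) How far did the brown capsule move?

1.1

The brown capsule moved from about (3.5, 2.8) to (3.7, 1.7), a distance of √(0.2² + 1.1²) ≈ 1.1.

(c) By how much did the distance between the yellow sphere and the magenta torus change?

+0.4

Before: roughly 2.9 units apart; after: 3.3. That's 0.4 units further apart.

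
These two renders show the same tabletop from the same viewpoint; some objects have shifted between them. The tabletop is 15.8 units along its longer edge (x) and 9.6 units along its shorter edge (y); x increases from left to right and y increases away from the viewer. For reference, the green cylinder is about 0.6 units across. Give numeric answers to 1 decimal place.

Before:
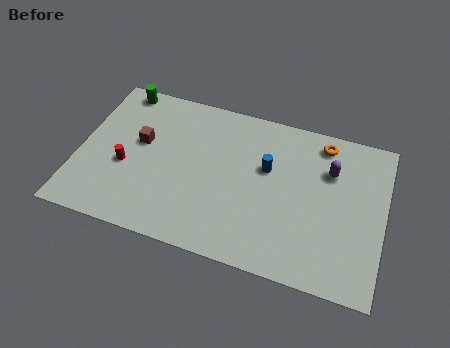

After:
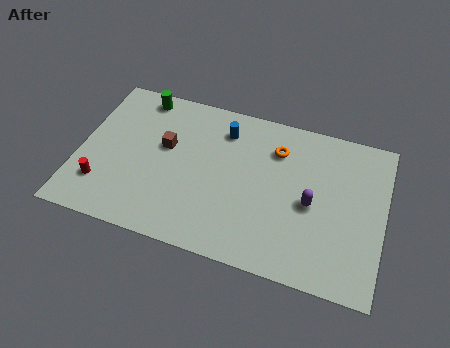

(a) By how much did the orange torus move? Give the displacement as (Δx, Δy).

(-2.3, -1.1)

From the two frames, the orange torus sits at roughly (12.4, 8.3) before and (10.1, 7.2) after.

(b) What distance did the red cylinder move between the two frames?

1.9

The red cylinder moved from about (2.5, 3.9) to (1.4, 2.4), a distance of √(1.1² + 1.5²) ≈ 1.9.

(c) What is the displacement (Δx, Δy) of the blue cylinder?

(-2.4, 1.7)

The blue cylinder was at about (9.7, 5.9) and moved to about (7.3, 7.6).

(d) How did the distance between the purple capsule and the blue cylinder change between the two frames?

+2.5

The distance was about 3.3 in the first image and 5.8 in the second, so they moved 2.5 units further apart.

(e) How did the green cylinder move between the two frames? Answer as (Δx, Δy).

(1.1, -0.2)

From the two frames, the green cylinder sits at roughly (1.7, 8.7) before and (2.8, 8.5) after.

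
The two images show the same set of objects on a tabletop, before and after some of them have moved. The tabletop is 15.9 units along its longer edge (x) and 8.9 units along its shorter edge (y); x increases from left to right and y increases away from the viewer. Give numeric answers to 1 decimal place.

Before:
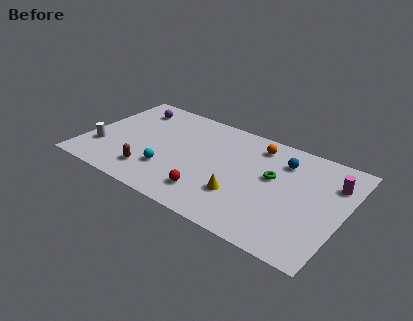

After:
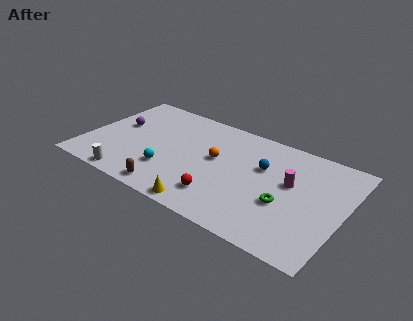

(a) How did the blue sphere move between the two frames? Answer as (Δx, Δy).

(-1.1, -1.1)

From the two frames, the blue sphere sits at roughly (11.9, 6.8) before and (10.8, 5.7) after.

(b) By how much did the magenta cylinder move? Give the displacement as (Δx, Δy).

(-2.4, -1.3)

From the two frames, the magenta cylinder sits at roughly (15.0, 6.5) before and (12.6, 5.2) after.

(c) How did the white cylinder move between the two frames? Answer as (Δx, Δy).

(2.2, -1.8)

From the two frames, the white cylinder sits at roughly (1.1, 2.6) before and (3.3, 0.8) after.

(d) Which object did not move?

the cyan sphere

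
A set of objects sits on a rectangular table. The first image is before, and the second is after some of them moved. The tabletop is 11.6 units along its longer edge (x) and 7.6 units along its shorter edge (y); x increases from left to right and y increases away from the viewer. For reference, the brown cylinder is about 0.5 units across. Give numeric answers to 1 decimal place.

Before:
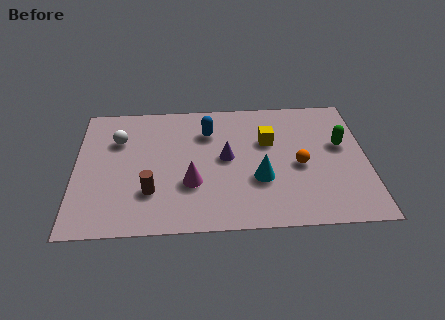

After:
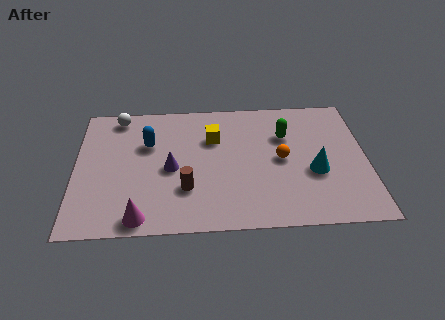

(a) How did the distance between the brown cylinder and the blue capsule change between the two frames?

-1.0

They were about 4.1 units apart before and 3.1 after — 1.0 units closer together.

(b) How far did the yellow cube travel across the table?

2.2

From (7.7, 4.9) to (5.5, 5.2), the yellow cube covered √(2.2² + 0.3²) ≈ 2.2 units.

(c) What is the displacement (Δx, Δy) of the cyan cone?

(2.2, 0.3)

The cyan cone started near (7.3, 2.7) and ended near (9.5, 3.0).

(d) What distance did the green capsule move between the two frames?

2.3

The green capsule moved from about (10.6, 4.5) to (8.4, 5.2), a distance of √(2.2² + 0.7²) ≈ 2.3.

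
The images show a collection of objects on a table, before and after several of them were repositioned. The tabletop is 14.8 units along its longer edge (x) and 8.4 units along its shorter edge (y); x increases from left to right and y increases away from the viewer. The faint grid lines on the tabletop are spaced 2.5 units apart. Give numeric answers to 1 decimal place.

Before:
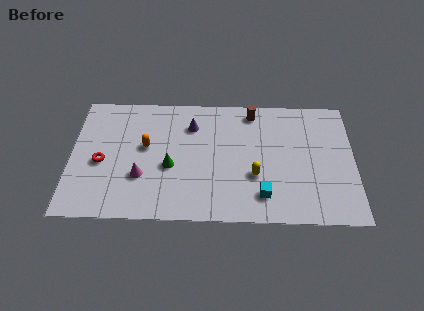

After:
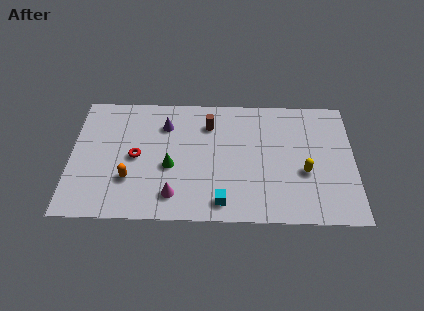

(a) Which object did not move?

the green cone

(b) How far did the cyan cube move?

2.2

The cyan cube was near (10.0, 1.7) before and (7.9, 1.2) after, so it travelled √(2.1² + 0.5²) ≈ 2.2 units.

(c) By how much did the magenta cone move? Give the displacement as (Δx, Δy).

(1.7, -1.2)

The magenta cone was at about (3.7, 2.8) and moved to about (5.4, 1.6).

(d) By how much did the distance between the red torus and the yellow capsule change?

+0.8

They were about 8.0 units apart before and 8.8 after — 0.8 units further apart.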